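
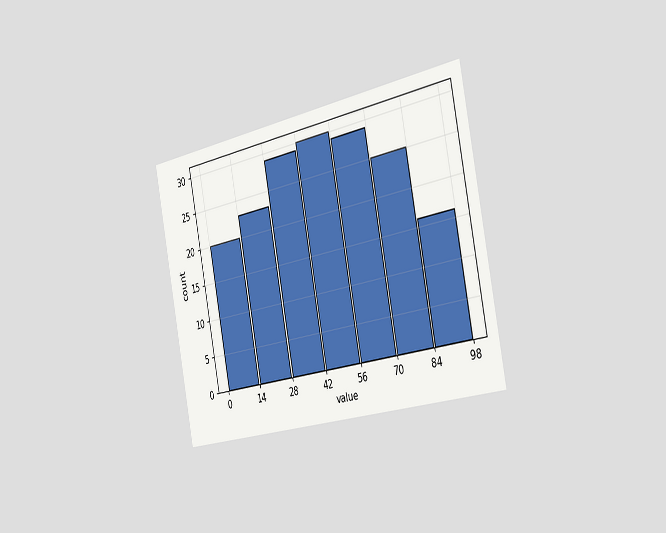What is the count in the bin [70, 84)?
The chart is tilted about 11° counter-clockwise and viewed slightly from the right. The [70, 84) bin has height 25.

25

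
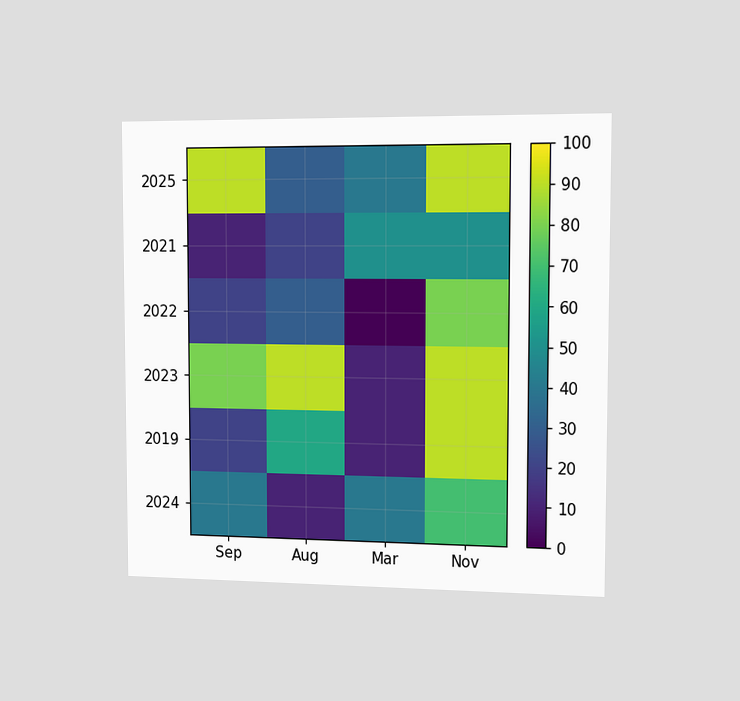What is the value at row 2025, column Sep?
90

The chart is viewed slightly from the right. Matching cell (2025, Sep) against the colorbar gives 90.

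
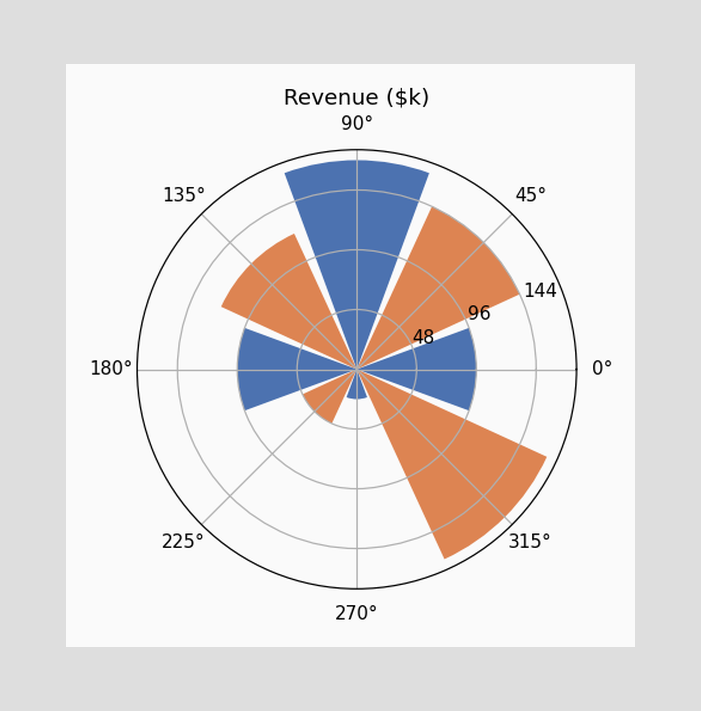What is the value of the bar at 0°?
The bar at 0° reaches $96k on the radial axis.

$96k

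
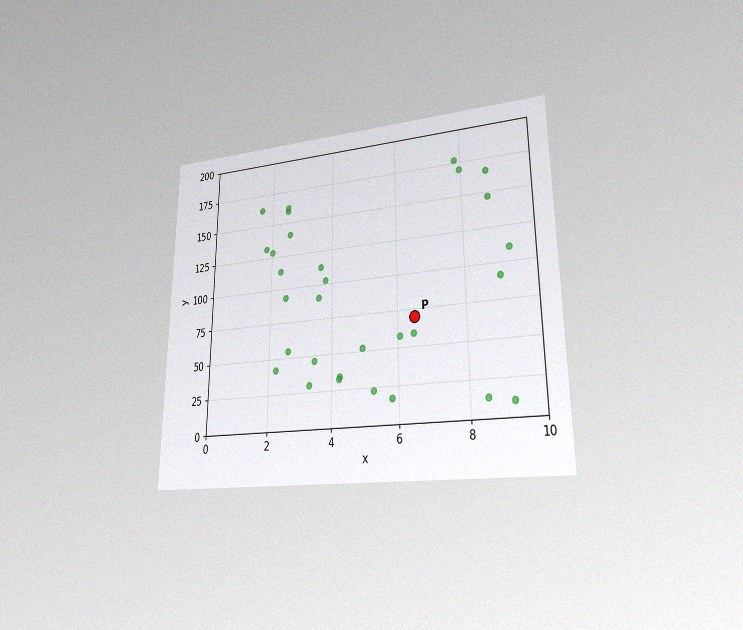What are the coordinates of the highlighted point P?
The chart is viewed at a slight angle, with some photo noise. Following the gridlines from P to each axis, P sits at (6.5, 70).

(6.5, 70)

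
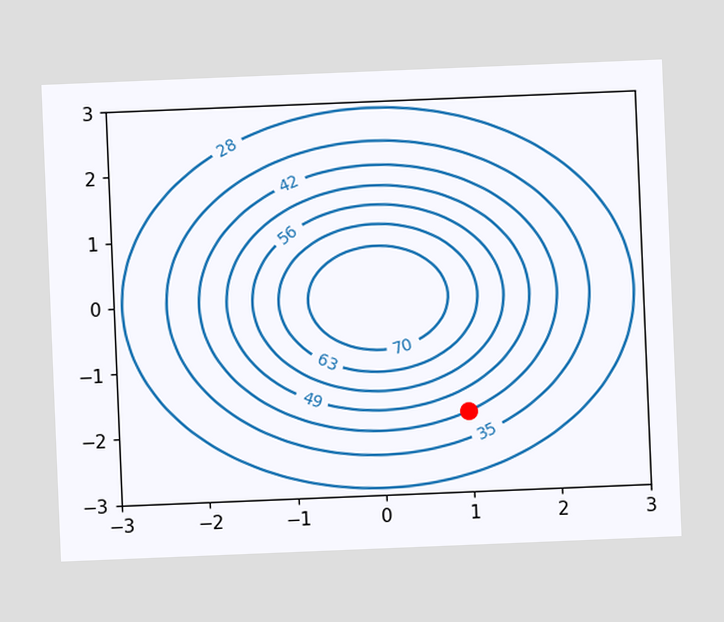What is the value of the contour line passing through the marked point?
42

The chart is tilted about 2° counter-clockwise. The marked point sits on the contour labelled 42.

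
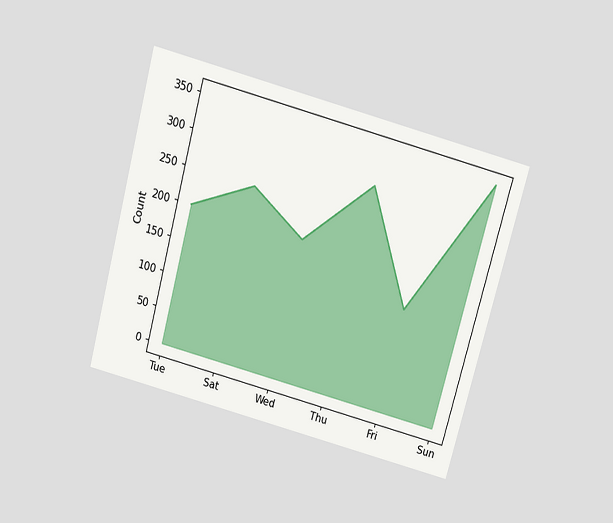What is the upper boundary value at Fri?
The chart is tilted about 15° clockwise and viewed slightly from above. At Fri the upper boundary is at 150.

150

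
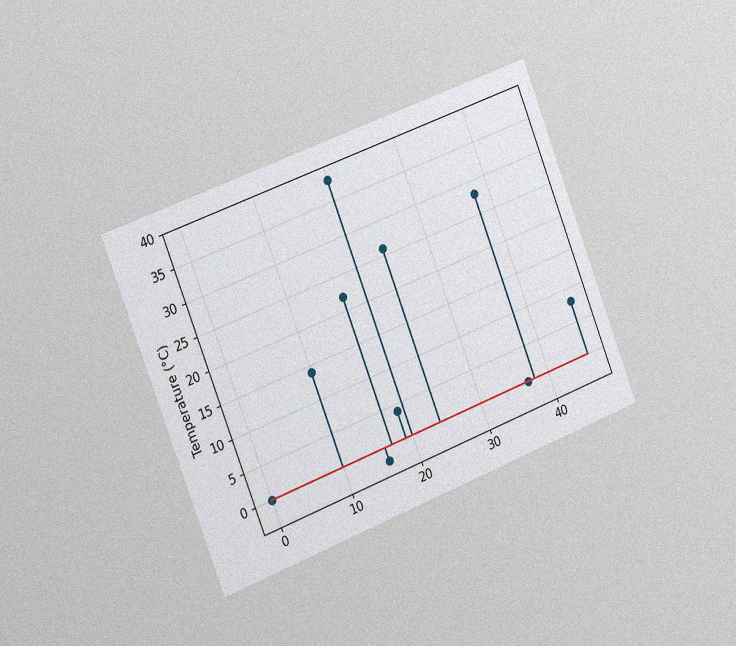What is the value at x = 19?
The chart is tilted about 21° counter-clockwise and viewed slightly from the left, with some photo noise. The stem at x=19 reaches 4°C.

4°C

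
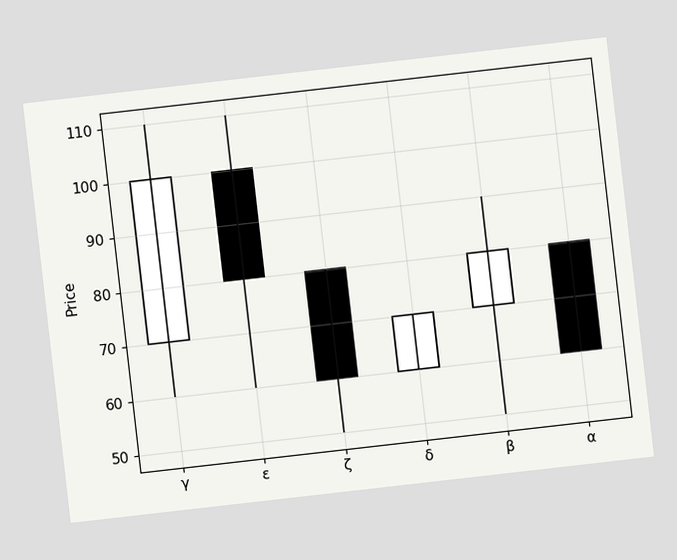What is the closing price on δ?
The chart is tilted about 6° counter-clockwise. The δ candle closes at 70.

70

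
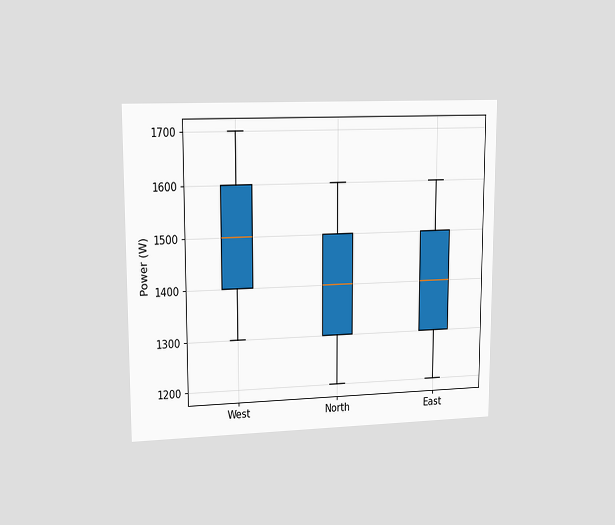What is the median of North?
1400W

The chart is viewed at a slight angle. The median line in the North box sits at 1400W.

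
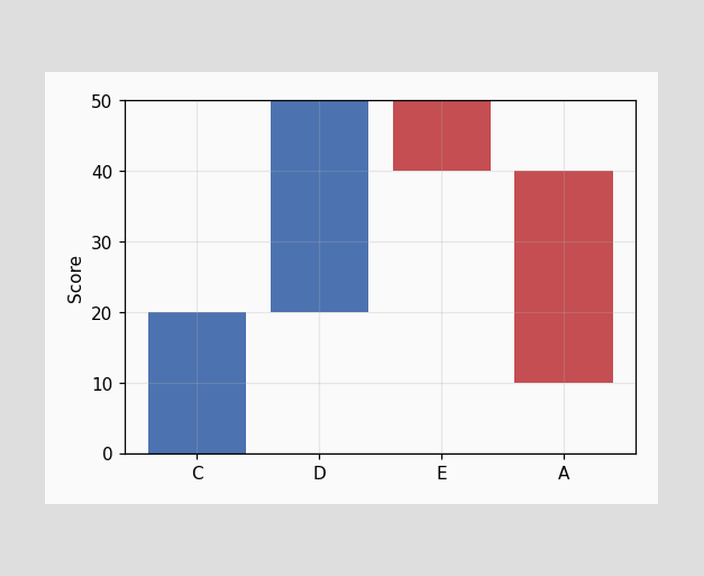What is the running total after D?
After D the running total reaches 50.

50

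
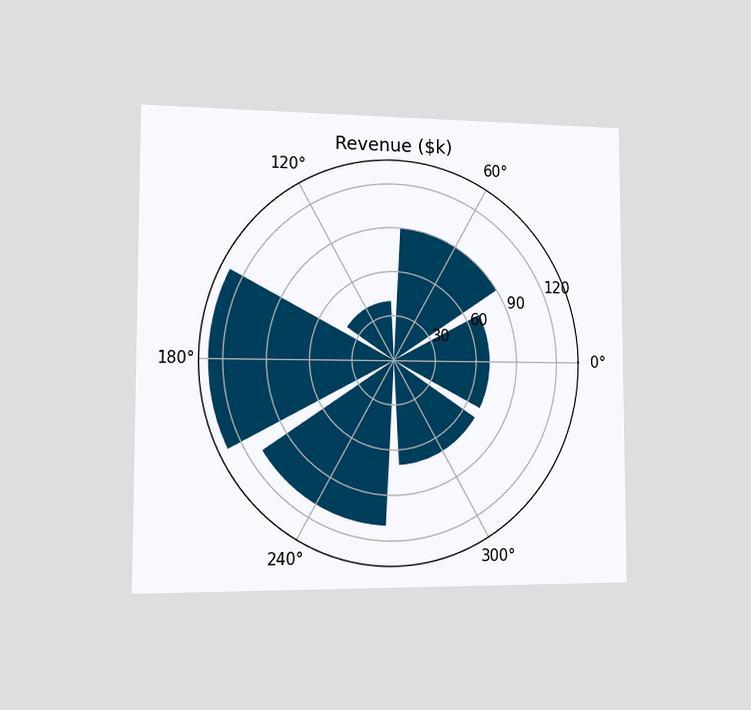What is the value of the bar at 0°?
The chart is viewed slightly from the left. The bar at 0° reaches $70k on the radial axis.

$70k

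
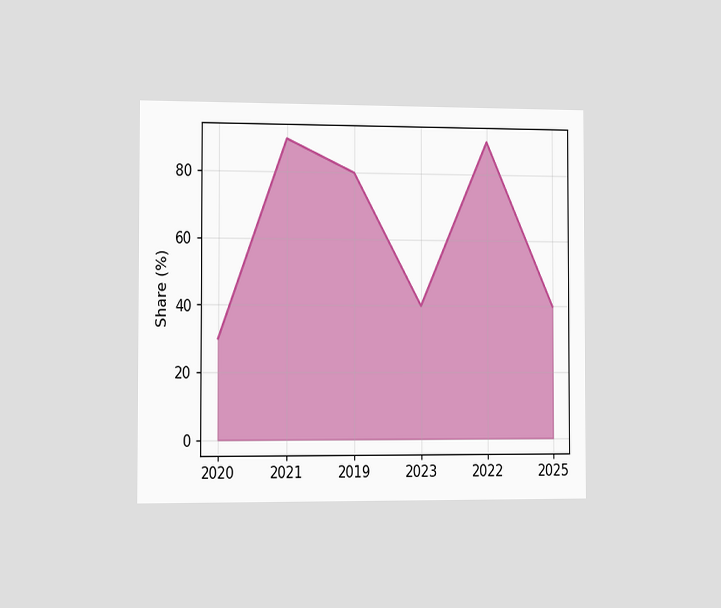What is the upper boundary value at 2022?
The chart is viewed slightly from the left. At 2022 the upper boundary is at 90%.

90%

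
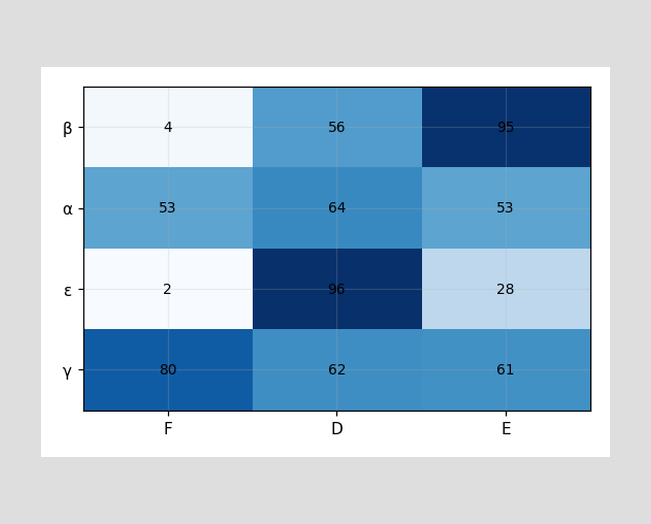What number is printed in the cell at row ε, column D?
The (ε, D) cell reads 96.

96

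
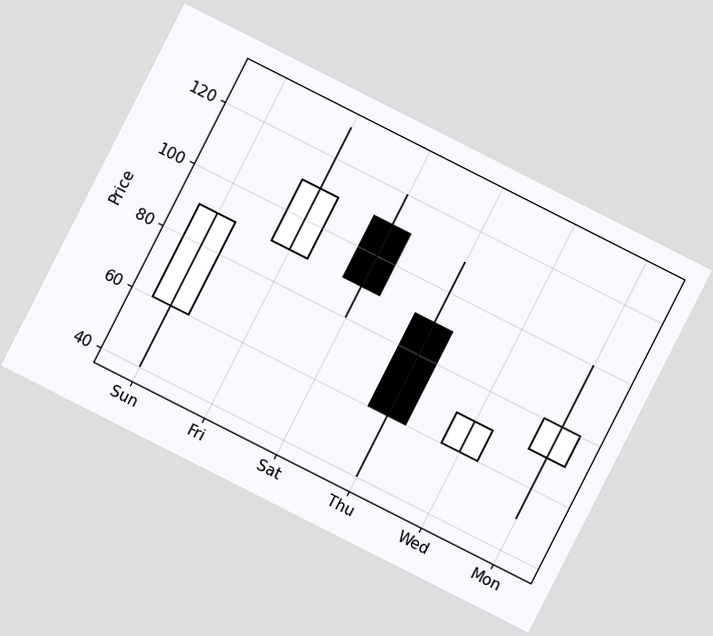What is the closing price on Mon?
The chart is tilted about 27° clockwise. The Mon candle closes at 80.

80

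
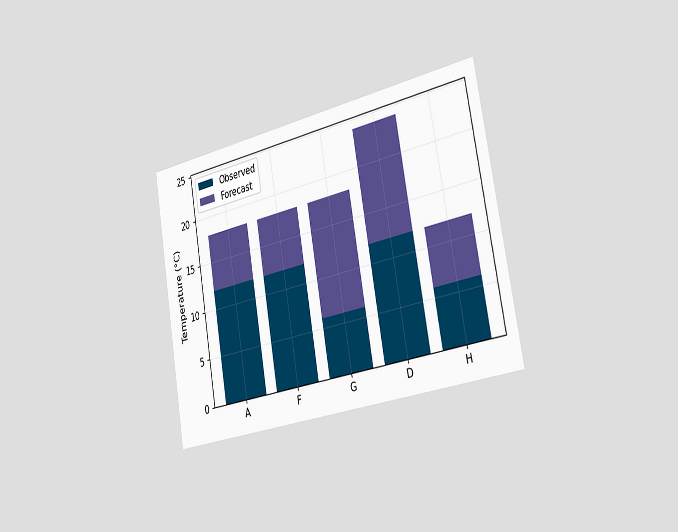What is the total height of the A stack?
18°C

The chart is tilted about 10° counter-clockwise and viewed slightly from the right. The A stack's top reaches 18°C on the y-axis.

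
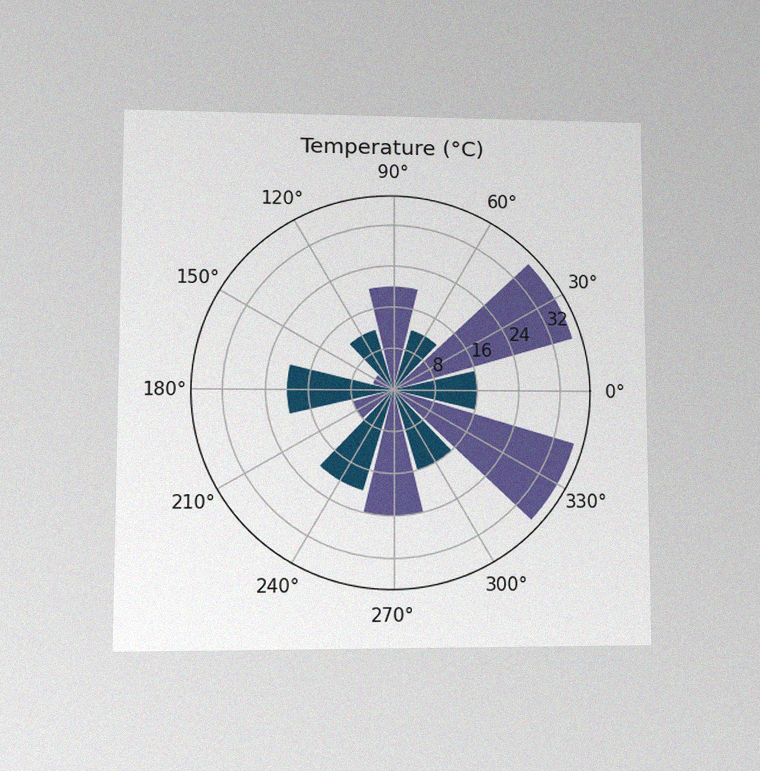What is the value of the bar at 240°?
The chart is viewed at a slight angle, with some photo noise. The bar at 240° reaches 20°C on the radial axis.

20°C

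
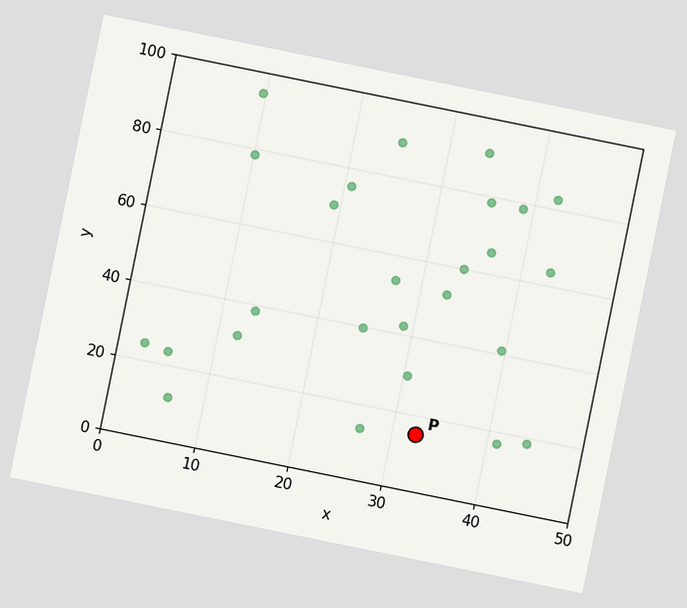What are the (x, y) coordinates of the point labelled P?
(32.5, 15)

The chart is tilted about 11° clockwise. Following the gridlines from P to each axis, P sits at (32.5, 15).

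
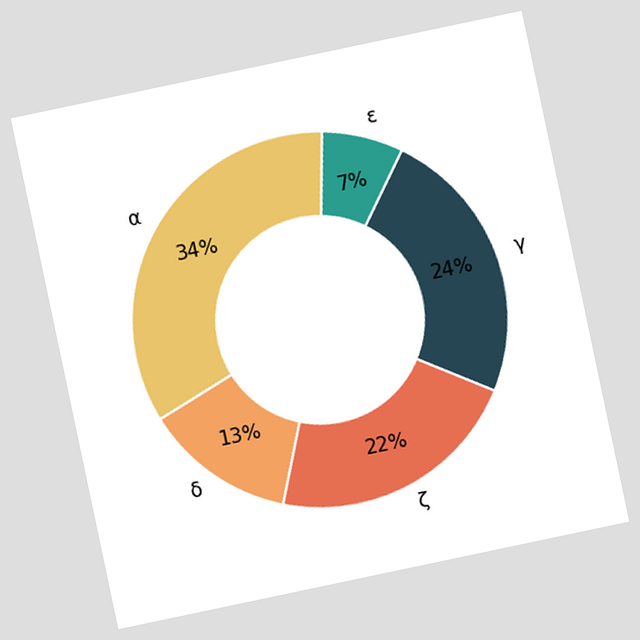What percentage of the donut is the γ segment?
The chart is tilted about 12° counter-clockwise. The γ segment takes up 24% of the ring.

24%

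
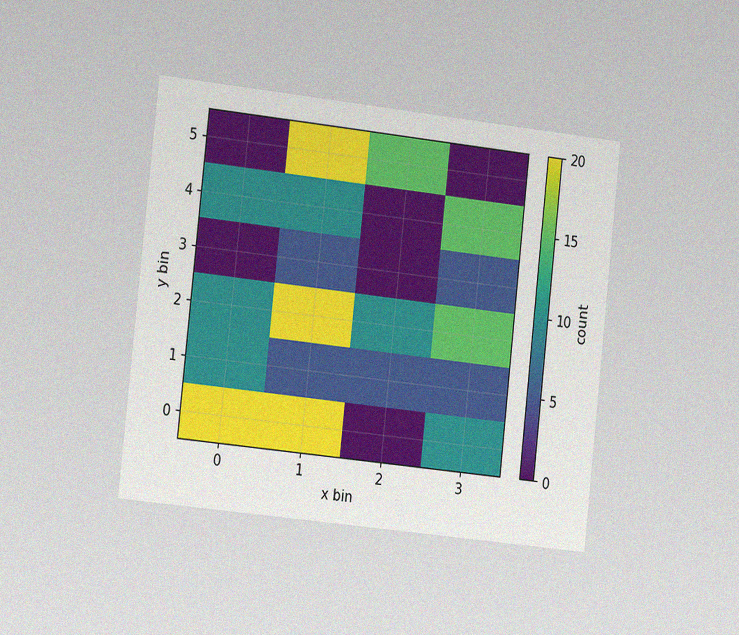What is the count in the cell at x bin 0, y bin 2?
10

The chart is tilted about 6° clockwise and viewed slightly from the left, with some photo noise. Matching the cell (0, 2) against the colorbar gives 10.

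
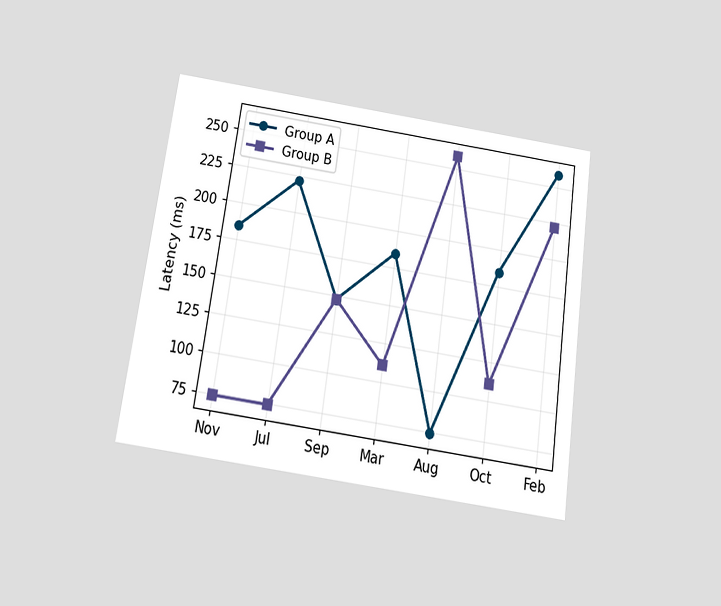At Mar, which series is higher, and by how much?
The chart is tilted about 8° clockwise and viewed slightly from below. At Mar, Group A sits above the other line by 74ms.

Group A, by 74ms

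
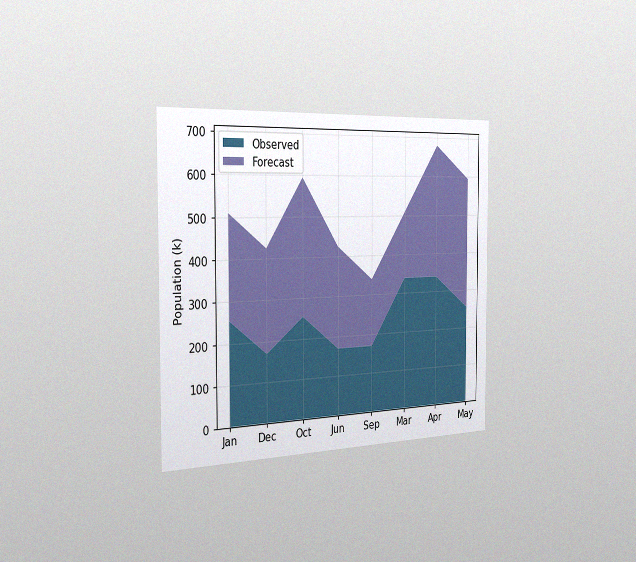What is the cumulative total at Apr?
680k

The chart is viewed slightly from the left, with some photo noise. The stacked total at Apr reaches 680k.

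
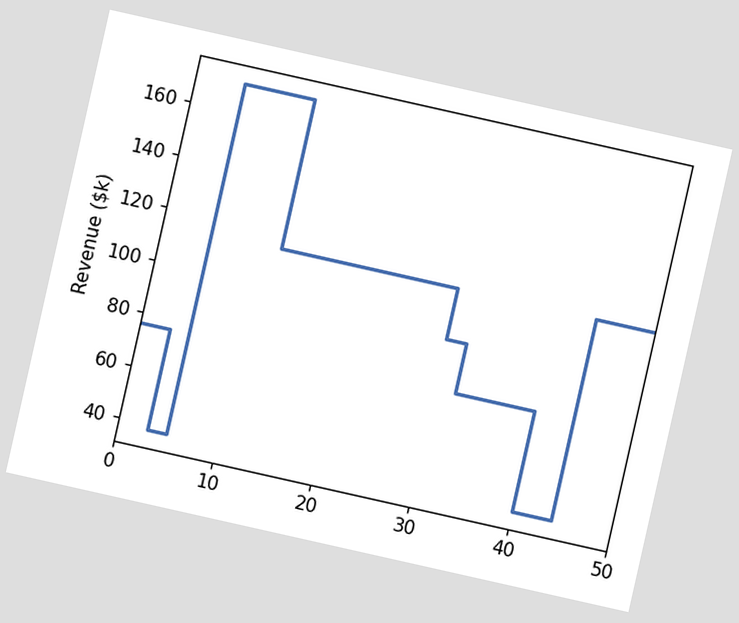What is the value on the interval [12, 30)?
The chart is tilted about 13° clockwise. On [12, 30) the step sits at $114k.

$114k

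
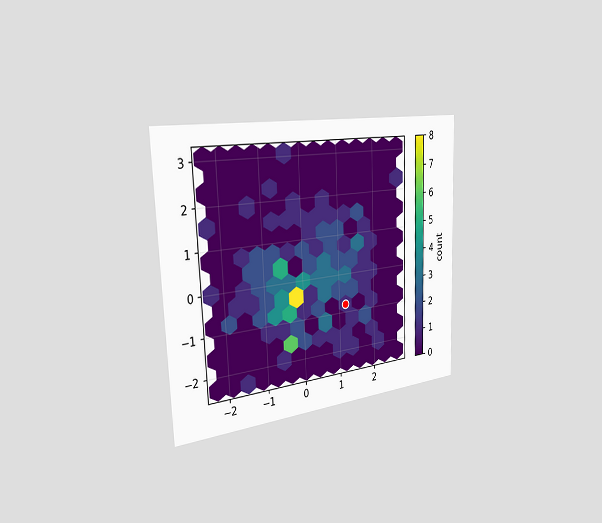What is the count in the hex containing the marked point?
The chart is tilted about 2° counter-clockwise and viewed slightly from the left. The marked hex reads 1 on the colorbar.

1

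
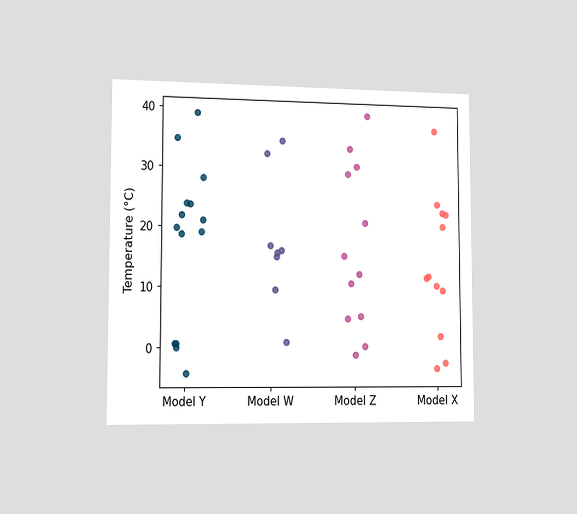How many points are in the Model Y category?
14

The chart is viewed slightly from the left. Counting the markers in the Model Y column gives 14.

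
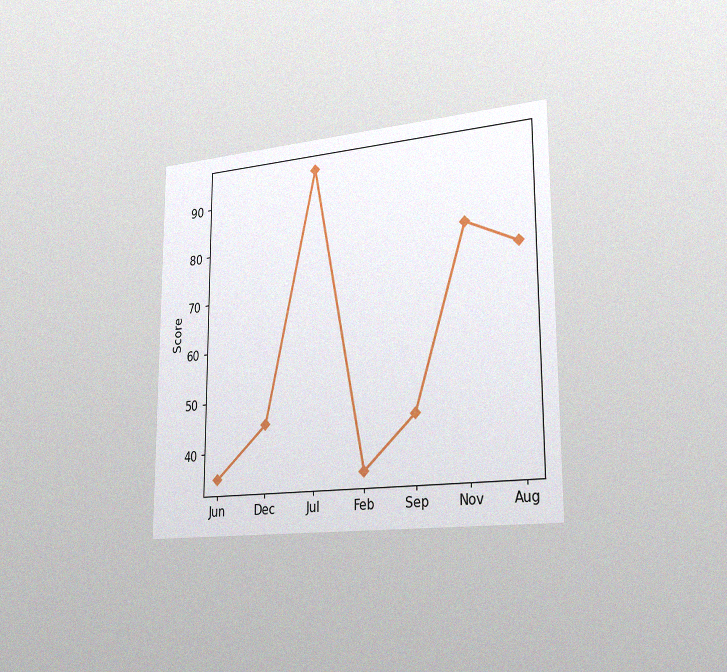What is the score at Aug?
The chart is viewed slightly from the right, with some photo noise. At Aug, the line is at 75.

75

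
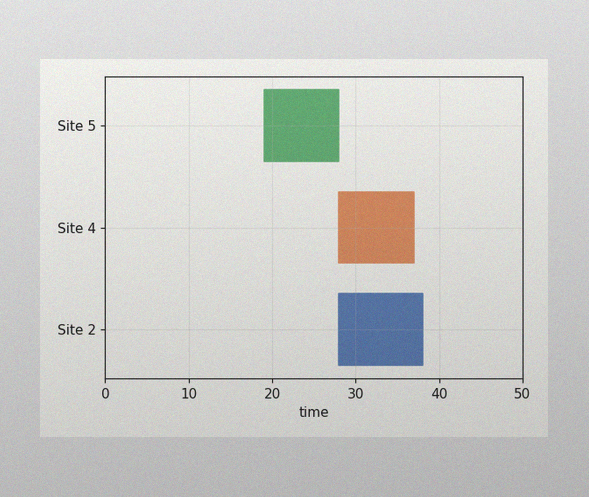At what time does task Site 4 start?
The image has some photo noise and uneven lighting. The Site 4 bar begins at t=28.

28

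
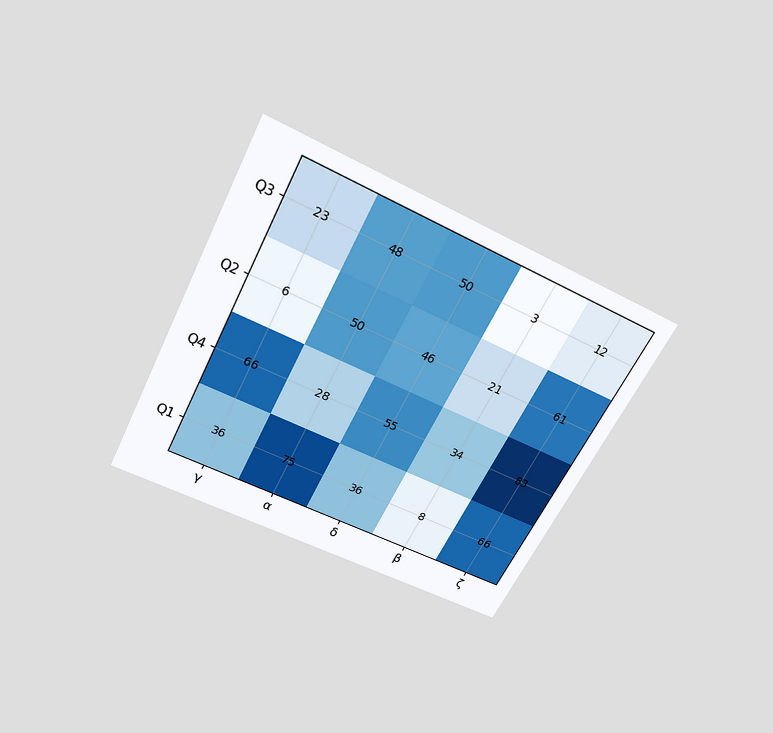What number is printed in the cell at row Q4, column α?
28

The chart is tilted about 27° clockwise and viewed slightly from above. The (Q4, α) cell reads 28.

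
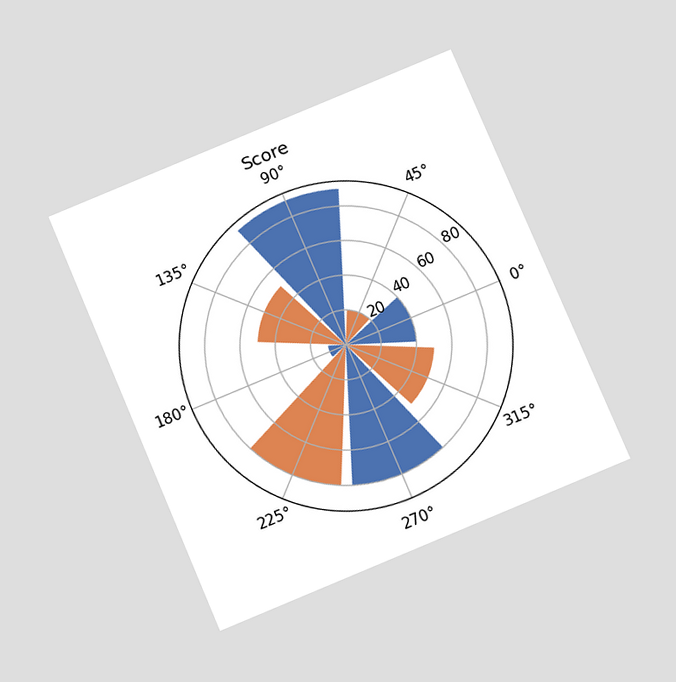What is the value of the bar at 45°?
20

The chart is tilted about 23° counter-clockwise and viewed slightly from below. The bar at 45° reaches 20 on the radial axis.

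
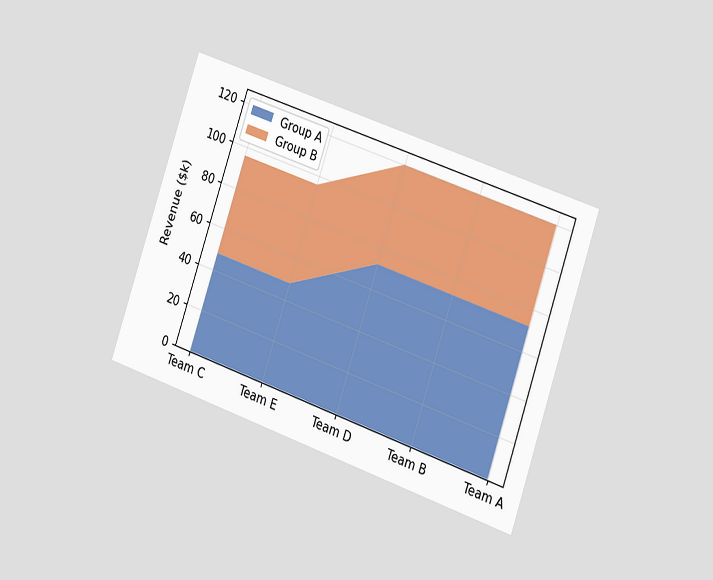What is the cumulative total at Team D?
The chart is tilted about 19° clockwise and viewed slightly from the right. The stacked total at Team D reaches $120k.

$120k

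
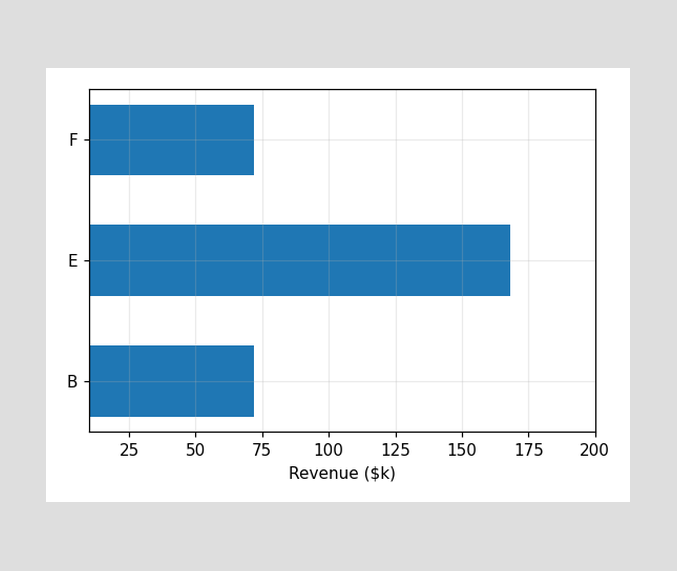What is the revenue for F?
$72k

Reading along the chart's x-axis, the F bar reaches $72k.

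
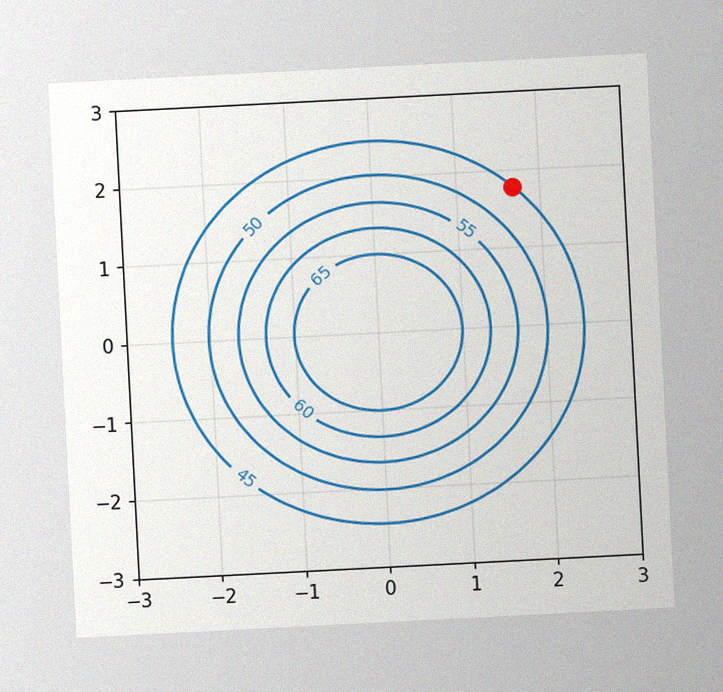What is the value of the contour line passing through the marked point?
45

The chart is tilted about 3° counter-clockwise, with some photo noise. The marked point sits on the contour labelled 45.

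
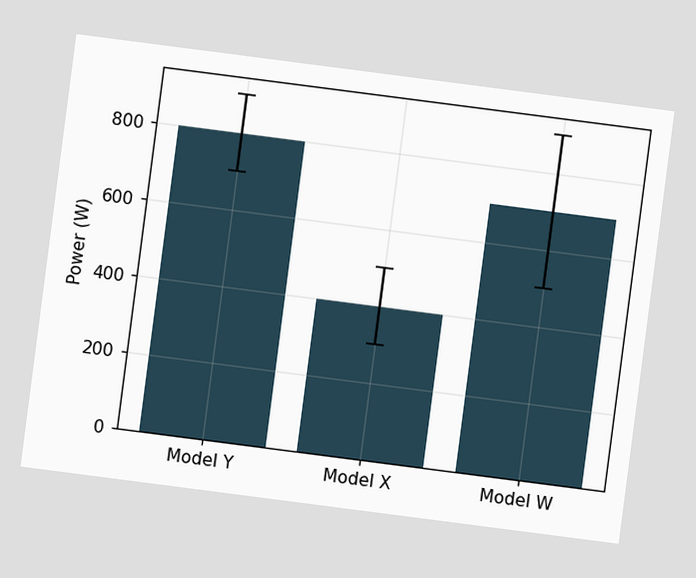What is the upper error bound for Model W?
900W

The chart is tilted about 7° clockwise. The Model W bar's upper whisker reaches 900W.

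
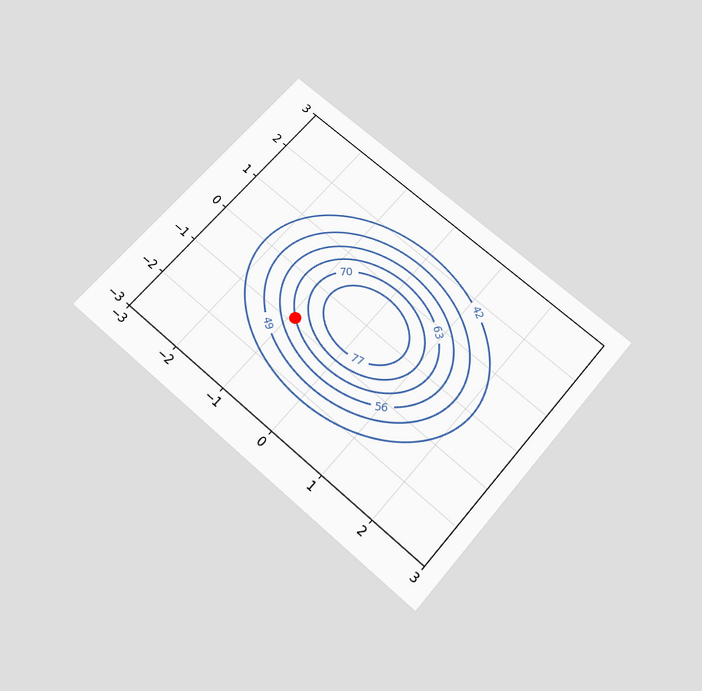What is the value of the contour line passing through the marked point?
63

The chart is tilted about 41° clockwise and viewed slightly from below. The marked point sits on the contour labelled 63.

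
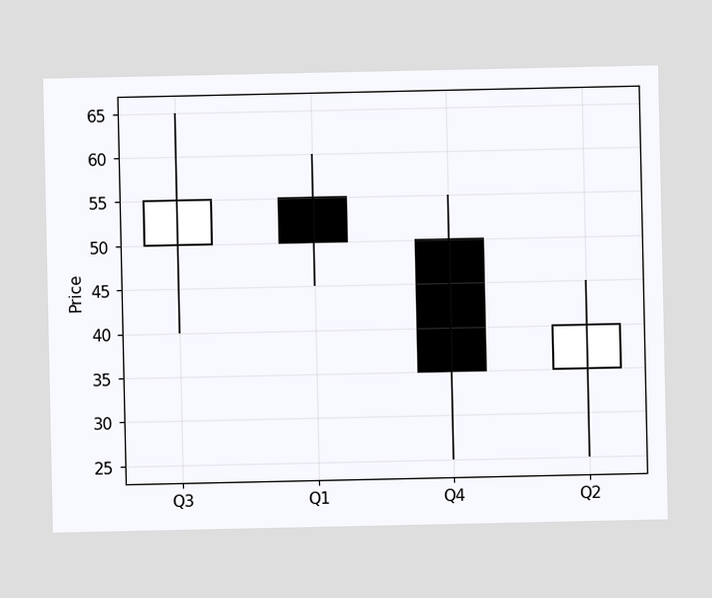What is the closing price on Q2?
The Q2 candle closes at 40.

40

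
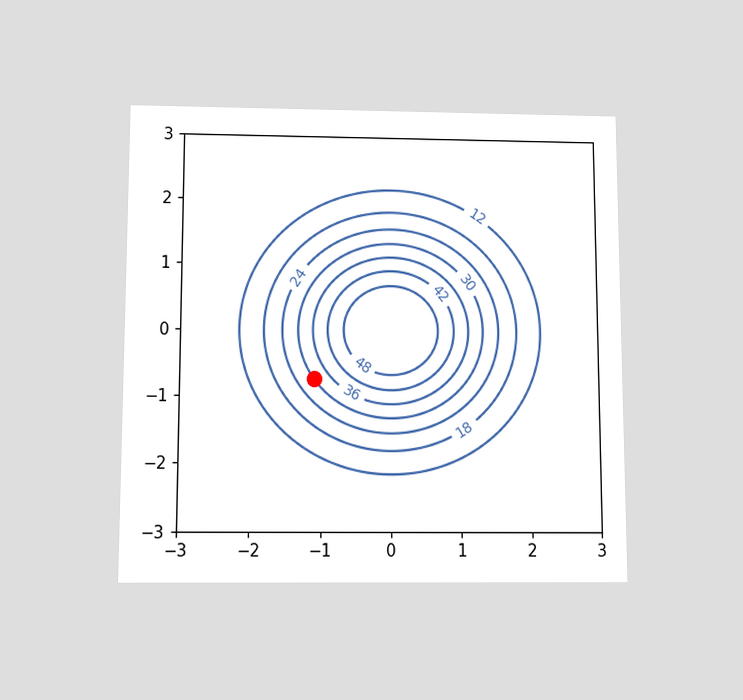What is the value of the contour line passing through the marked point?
30

The chart is viewed slightly from below. The marked point sits on the contour labelled 30.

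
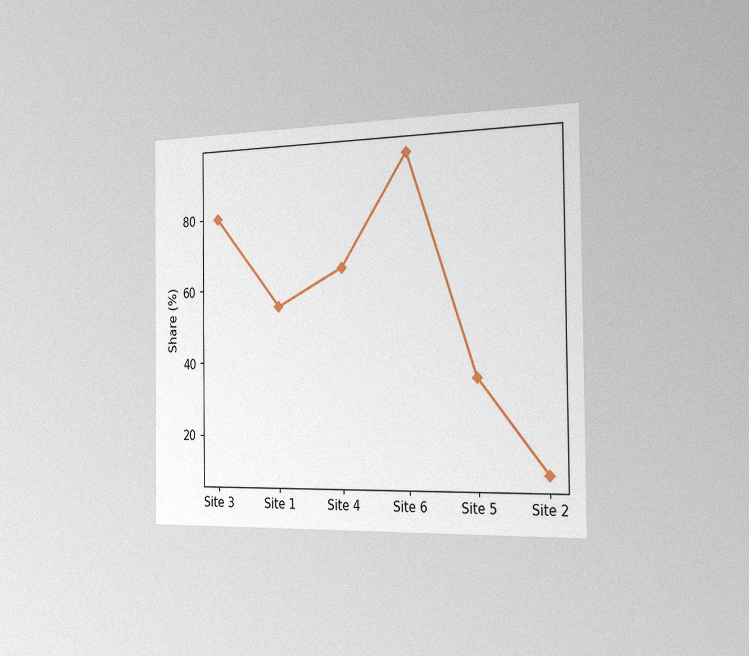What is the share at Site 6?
The chart is viewed slightly from the right, with some photo noise. At Site 6, the line is at 95%.

95%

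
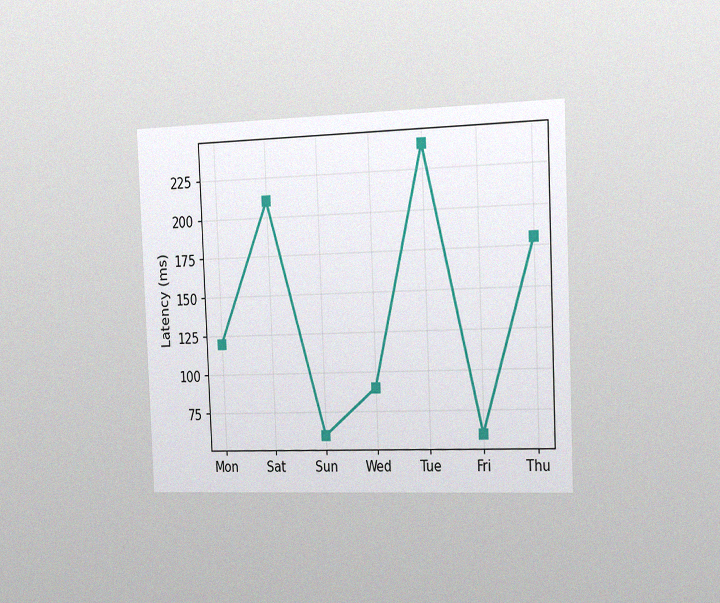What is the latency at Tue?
240ms

The chart is tilted about 2° counter-clockwise and viewed slightly from the right, with some photo noise. At Tue, the line is at 240ms.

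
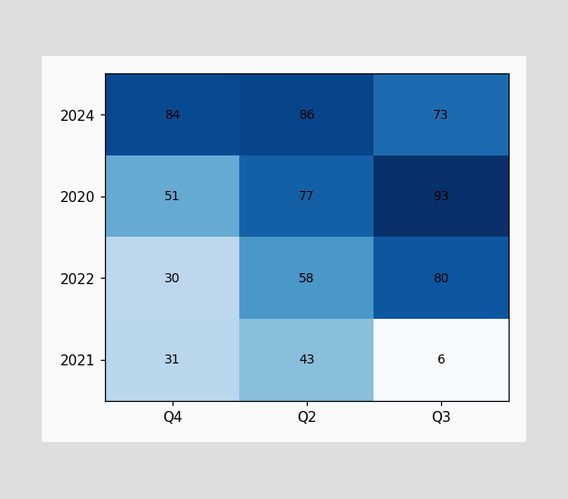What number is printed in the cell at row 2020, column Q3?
93

The (2020, Q3) cell reads 93.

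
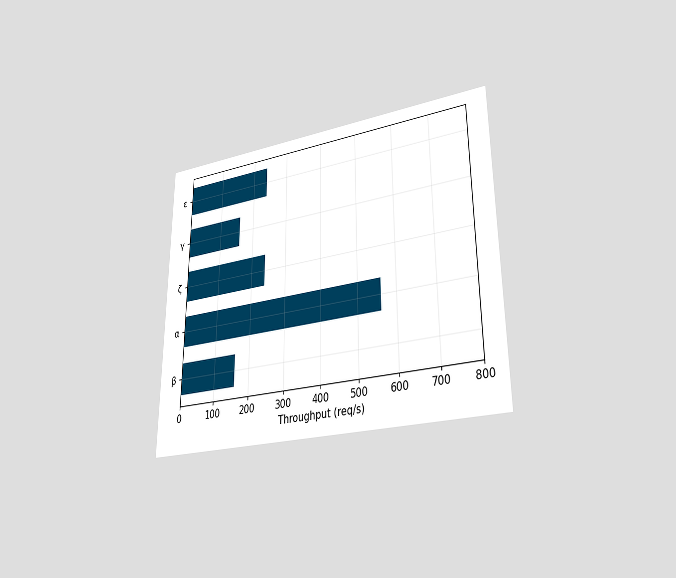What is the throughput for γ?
The chart is viewed at a slight angle. Reading along the chart's x-axis, the γ bar reaches 160req/s.

160req/s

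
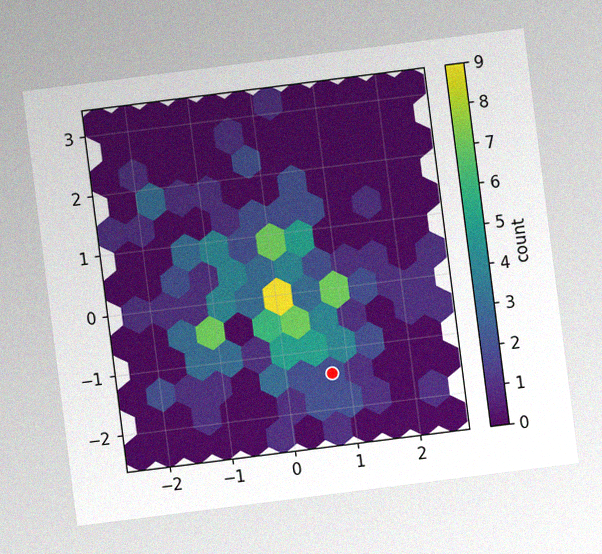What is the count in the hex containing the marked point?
The chart is tilted about 7° counter-clockwise, with some photo noise. The marked hex reads 2 on the colorbar.

2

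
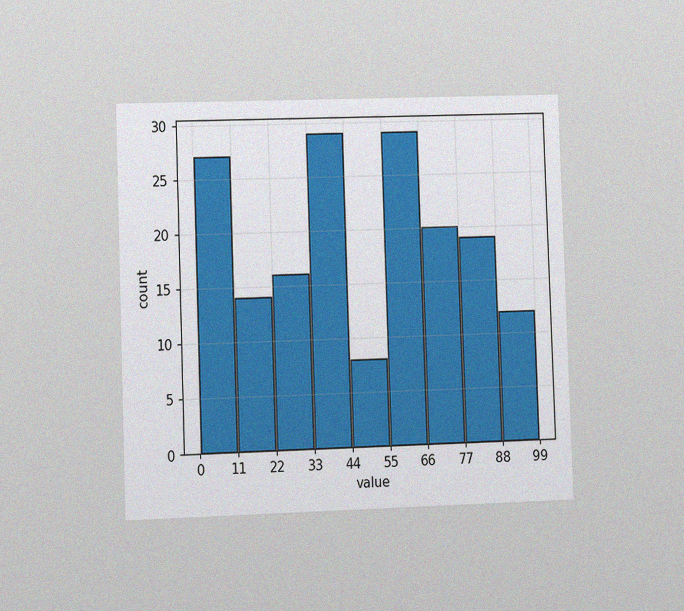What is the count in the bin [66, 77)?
The chart is viewed slightly from the left, with some photo noise. The [66, 77) bin has height 20.

20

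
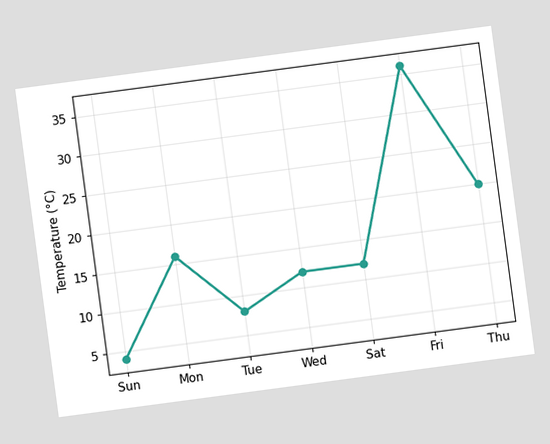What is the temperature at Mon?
The chart is tilted about 8° counter-clockwise. At Mon, the line is at 16°C.

16°C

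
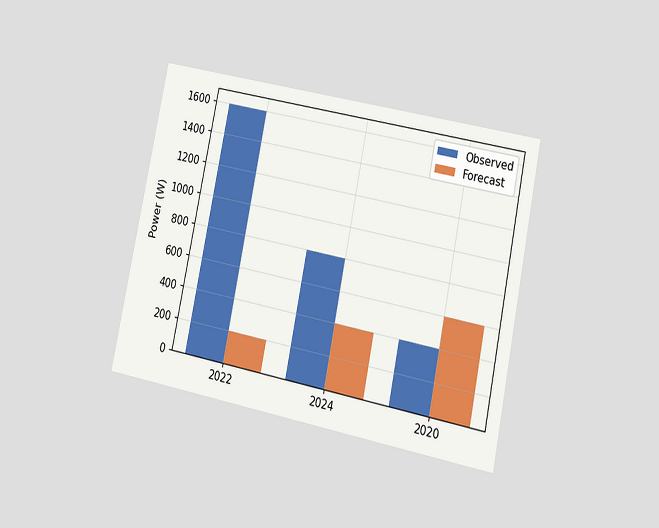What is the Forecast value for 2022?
The chart is tilted about 12° clockwise and viewed at a slight angle. The Forecast bar at 2022 reaches 200W on the y-axis.

200W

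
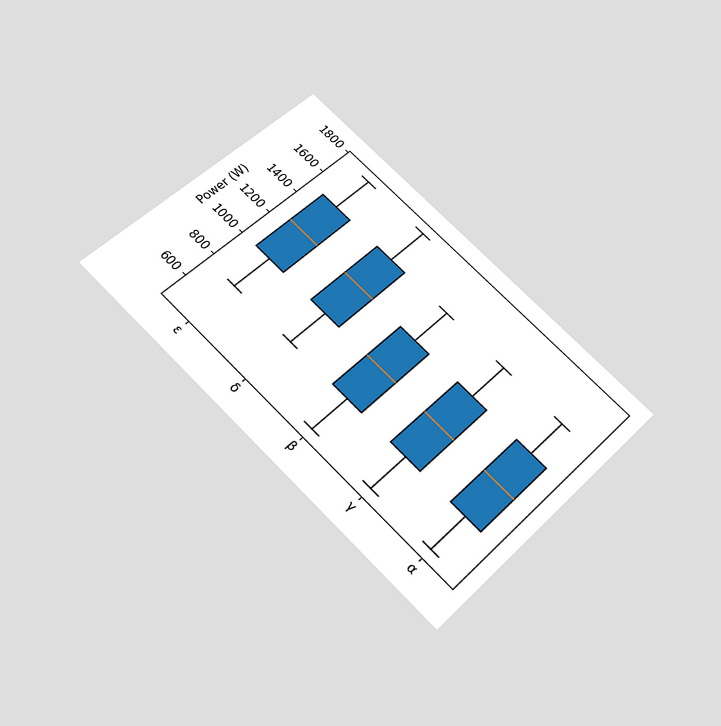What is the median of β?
The chart is tilted about 45° clockwise and viewed slightly from below. The median line in the β box sits at 1000W.

1000W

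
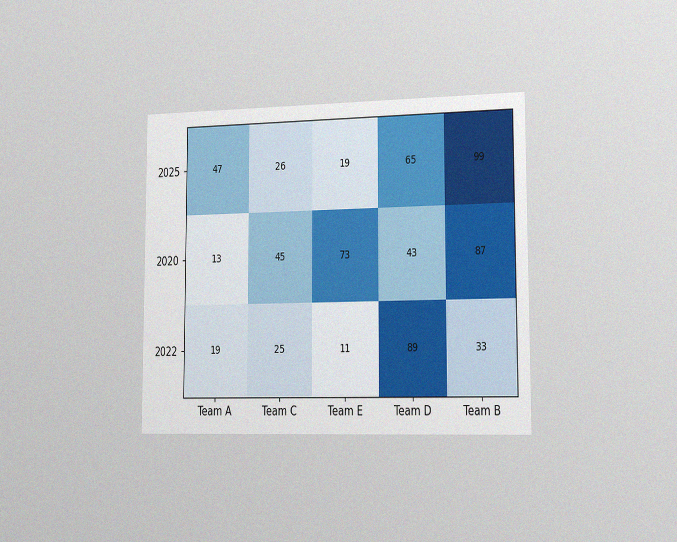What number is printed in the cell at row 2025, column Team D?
The chart is viewed slightly from the right, with some photo noise. The (2025, Team D) cell reads 65.

65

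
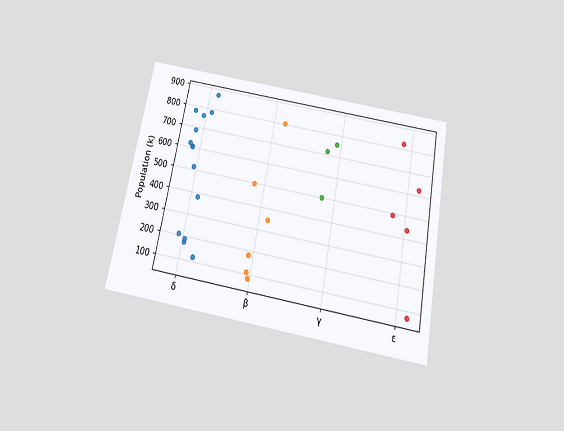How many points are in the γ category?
The chart is tilted about 11° clockwise and viewed slightly from below. Counting the markers in the γ column gives 3.

3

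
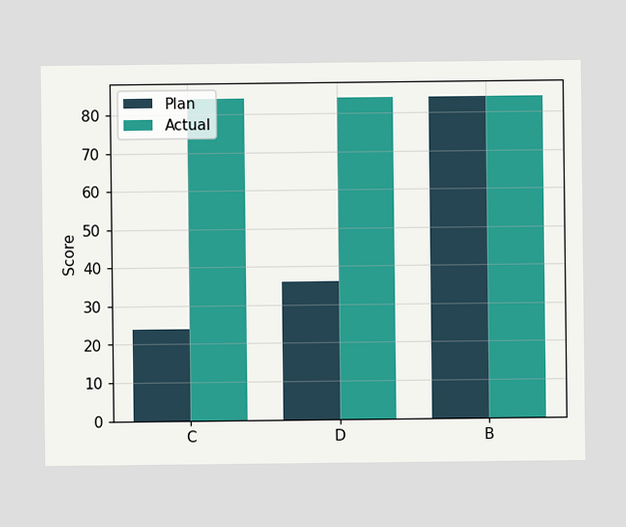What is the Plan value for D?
The Plan bar at D reaches 36 on the y-axis.

36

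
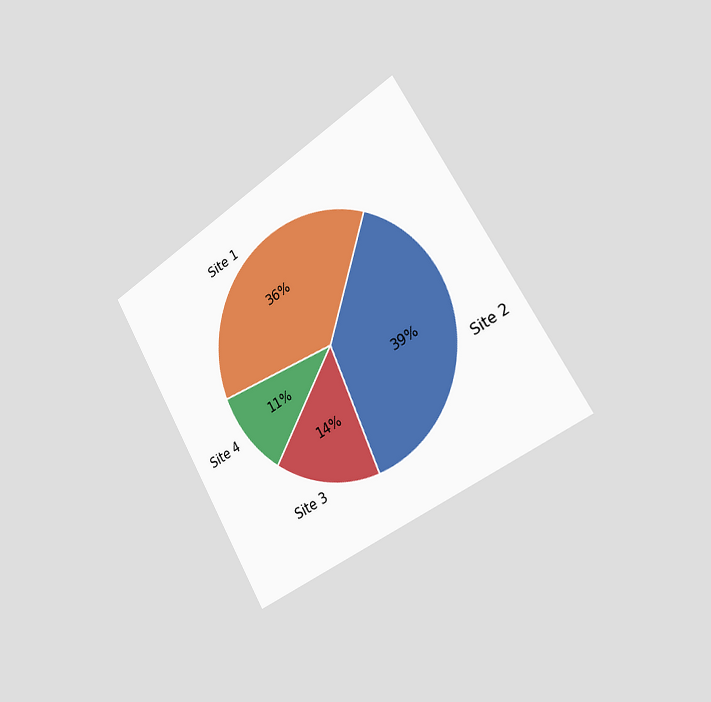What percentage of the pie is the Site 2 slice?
39%

The chart is tilted about 31° counter-clockwise and viewed slightly from the right. The Site 2 slice takes up 39% of the pie.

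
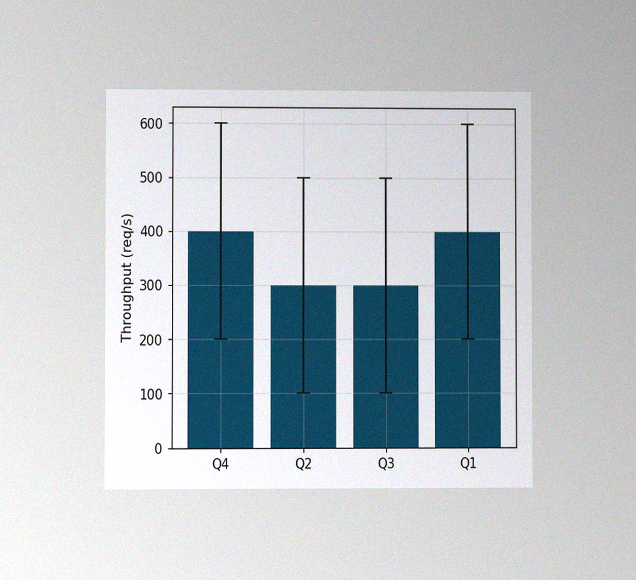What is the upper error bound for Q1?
600req/s

The chart is viewed at a slight angle, with some photo noise. The Q1 bar's upper whisker reaches 600req/s.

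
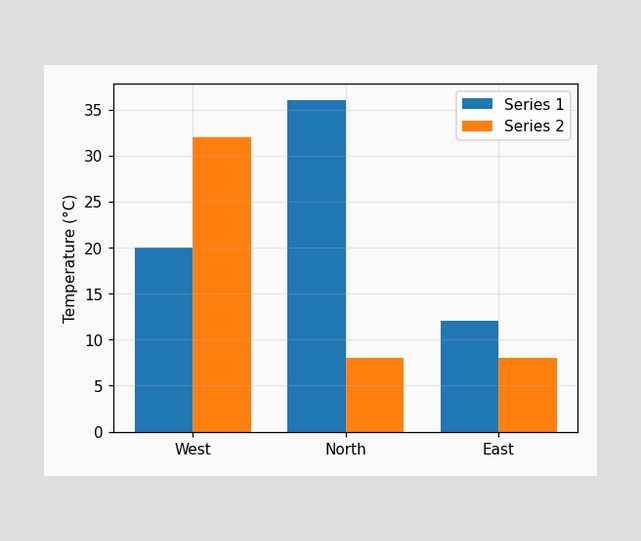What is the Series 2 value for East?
The Series 2 bar at East reaches 8°C on the y-axis.

8°C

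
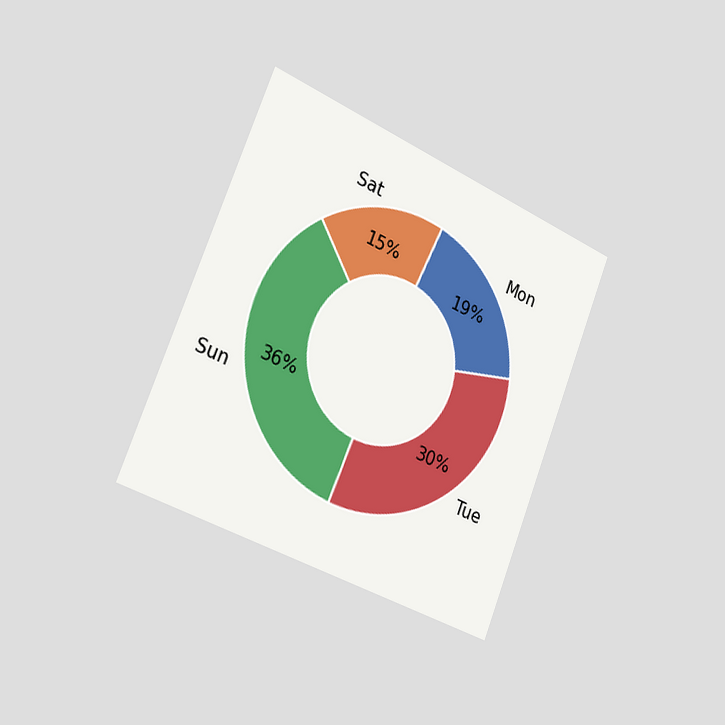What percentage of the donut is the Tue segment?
The chart is tilted about 22° clockwise and viewed slightly from the left. The Tue segment takes up 30% of the ring.

30%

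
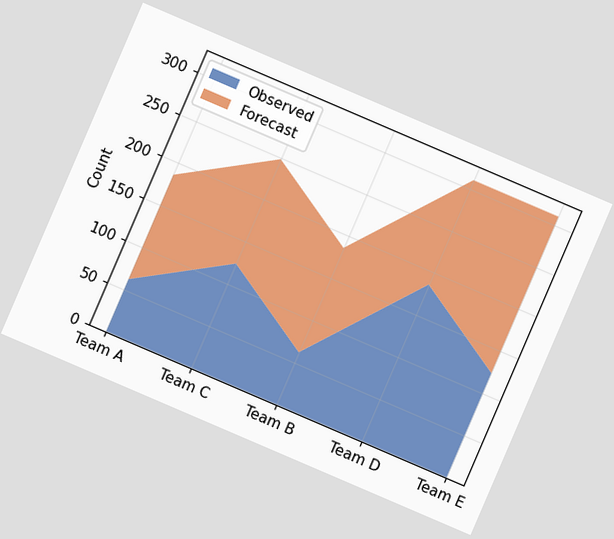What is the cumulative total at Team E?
The chart is tilted about 23° clockwise. The stacked total at Team E reaches 310.

310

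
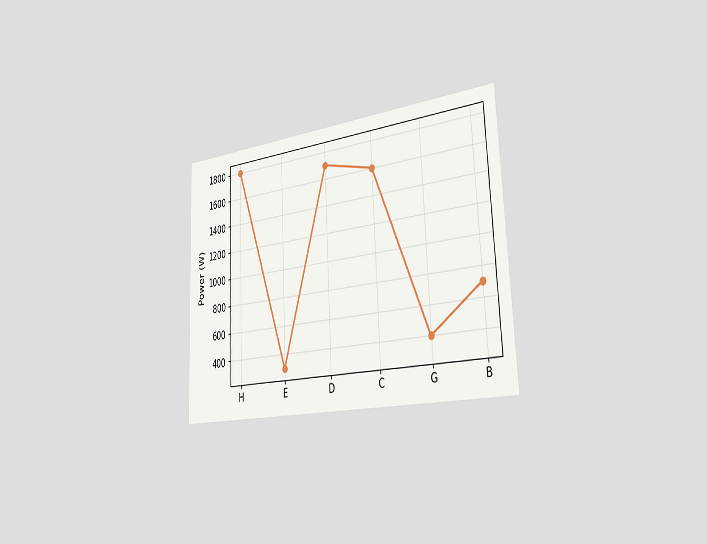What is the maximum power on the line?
The chart is tilted about 3° counter-clockwise and viewed slightly from the right. The highest point is at H, and reading across to the y-axis gives 1800W.

1800W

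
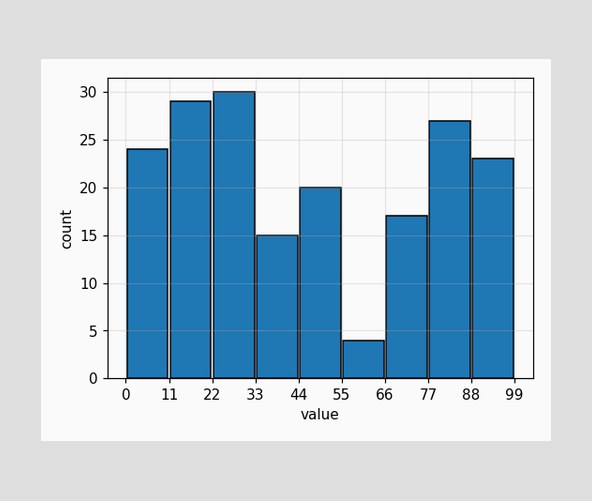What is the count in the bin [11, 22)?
The [11, 22) bin has height 29.

29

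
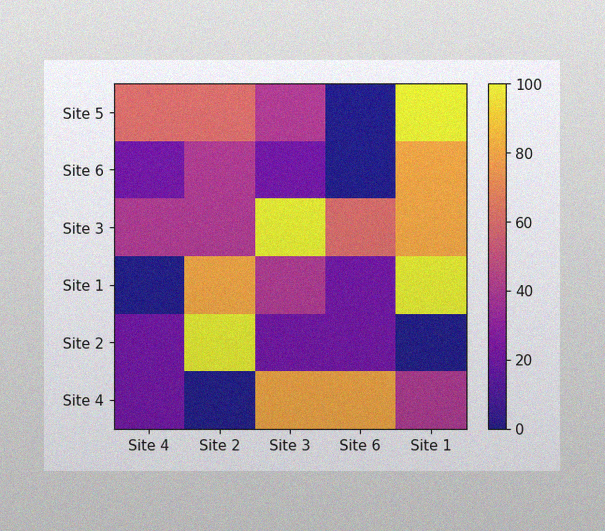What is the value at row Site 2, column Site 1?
0

The image has some photo noise and uneven lighting. Matching cell (Site 2, Site 1) against the colorbar gives 0.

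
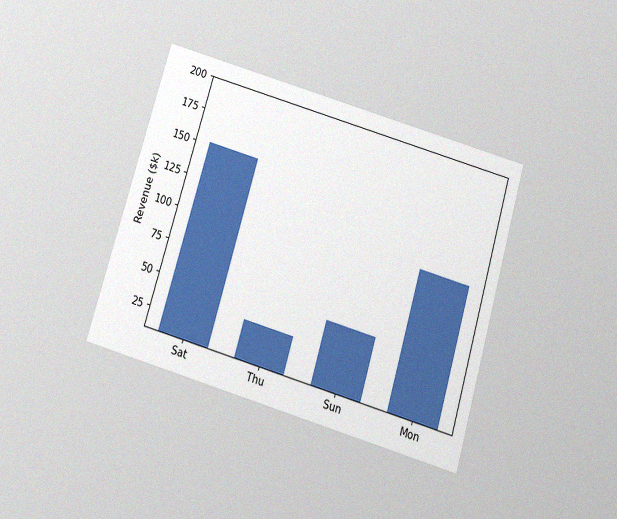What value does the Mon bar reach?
The chart is tilted about 17° clockwise and viewed slightly from below, with some photo noise. Reading along the chart's y-axis, the Mon bar reaches $114k.

$114k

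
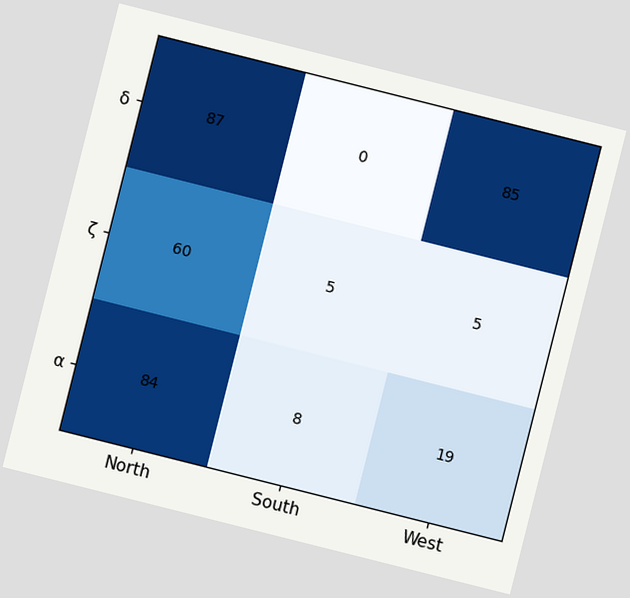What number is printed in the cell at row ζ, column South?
5

The chart is tilted about 14° clockwise. The (ζ, South) cell reads 5.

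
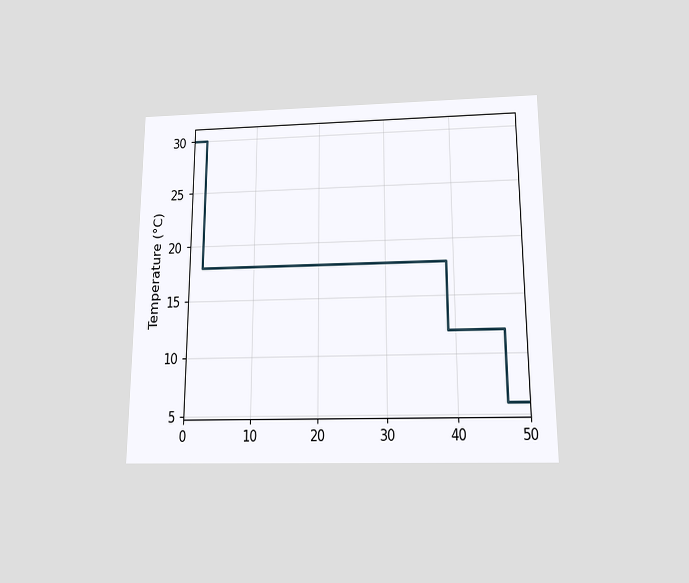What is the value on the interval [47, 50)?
The chart is viewed slightly from below. On [47, 50) the step sits at 6°C.

6°C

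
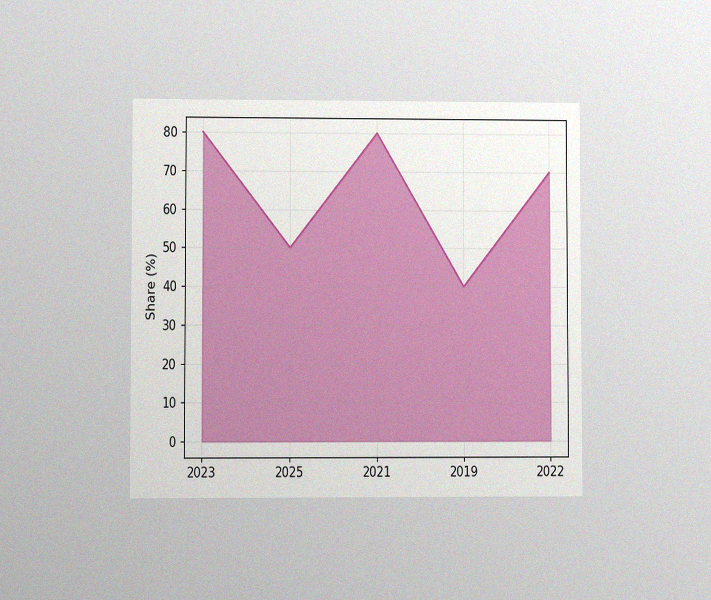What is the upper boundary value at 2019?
40%

The chart is viewed at a slight angle, with some photo noise. At 2019 the upper boundary is at 40%.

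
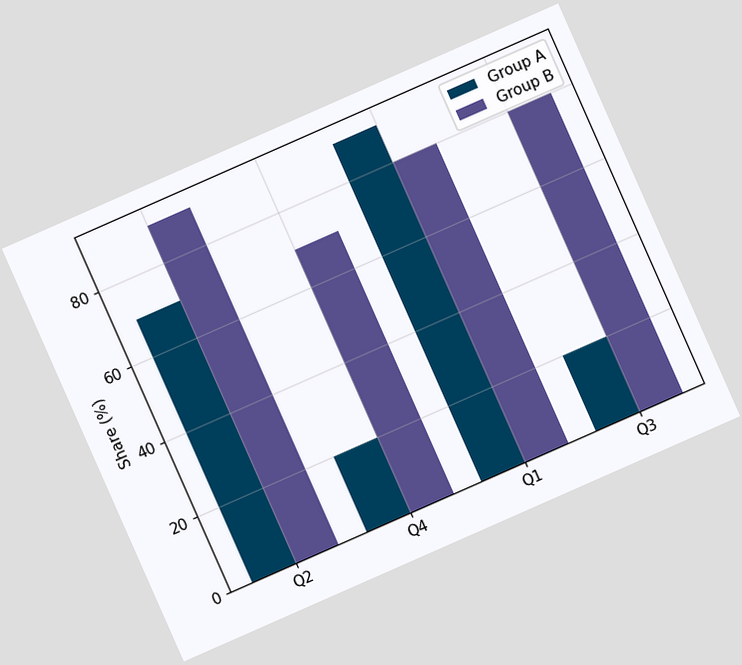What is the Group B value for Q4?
The chart is tilted about 24° counter-clockwise. The Group B bar at Q4 reaches 70% on the y-axis.

70%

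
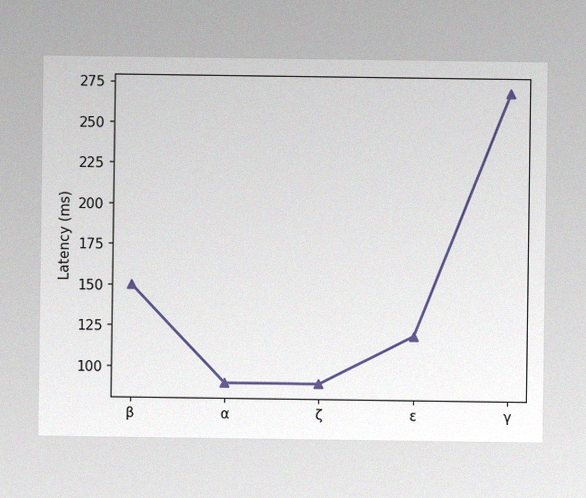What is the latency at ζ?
The image has some photo noise and uneven lighting. At ζ, the line is at 90ms.

90ms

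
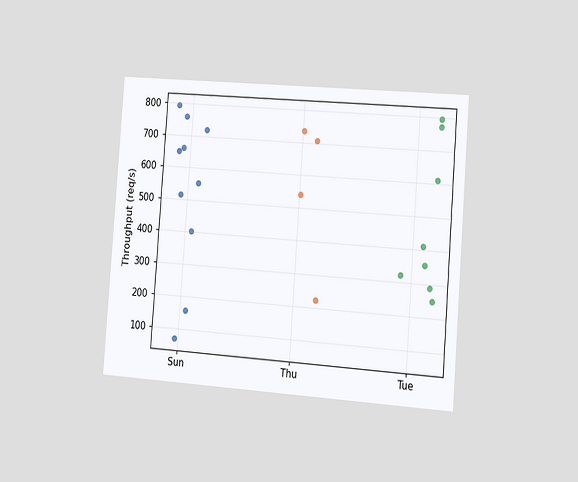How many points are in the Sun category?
10

The chart is tilted about 4° clockwise and viewed slightly from the right. Counting the markers in the Sun column gives 10.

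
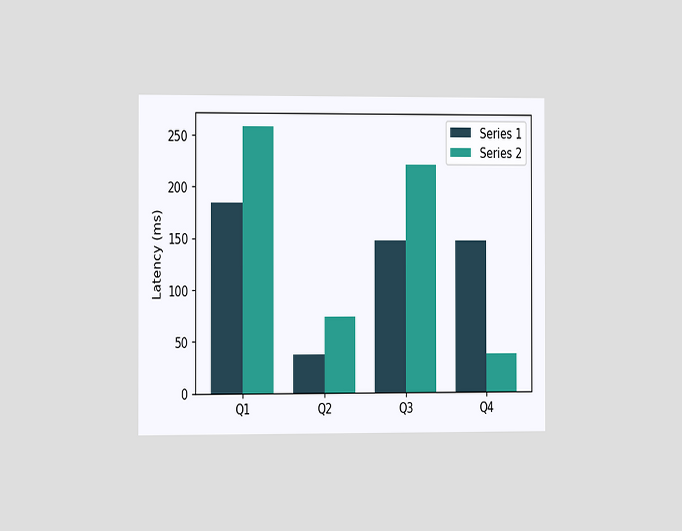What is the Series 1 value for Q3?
148ms

The chart is viewed at a slight angle. The Series 1 bar at Q3 reaches 148ms on the y-axis.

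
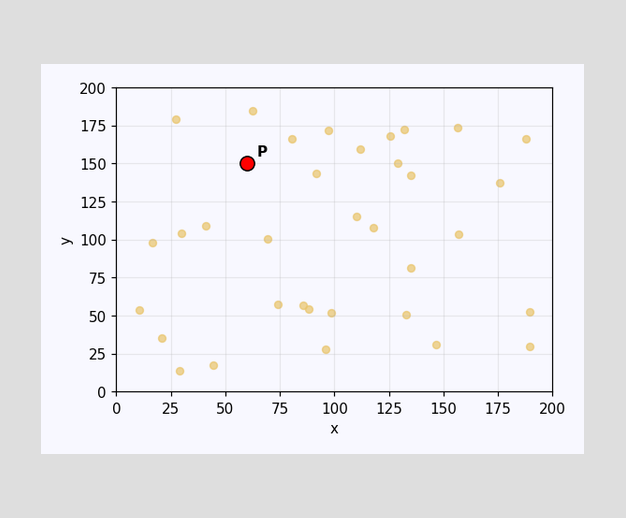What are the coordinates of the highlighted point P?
(60, 150)

Following the gridlines from P to each axis, P sits at (60, 150).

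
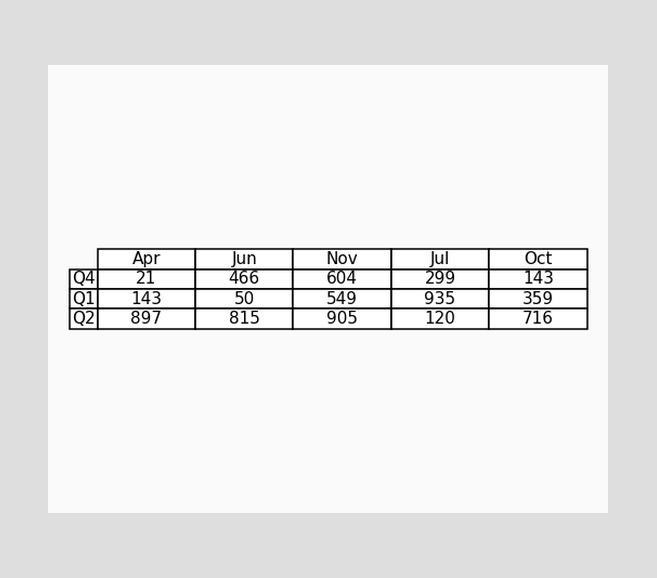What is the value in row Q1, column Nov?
549

The (Q1, Nov) cell reads 549.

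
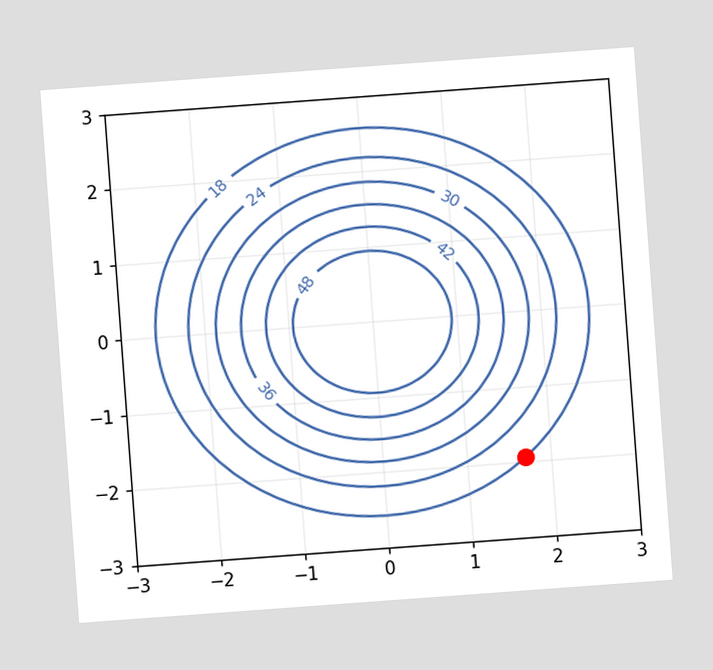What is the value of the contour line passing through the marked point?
18

The chart is tilted about 4° counter-clockwise. The marked point sits on the contour labelled 18.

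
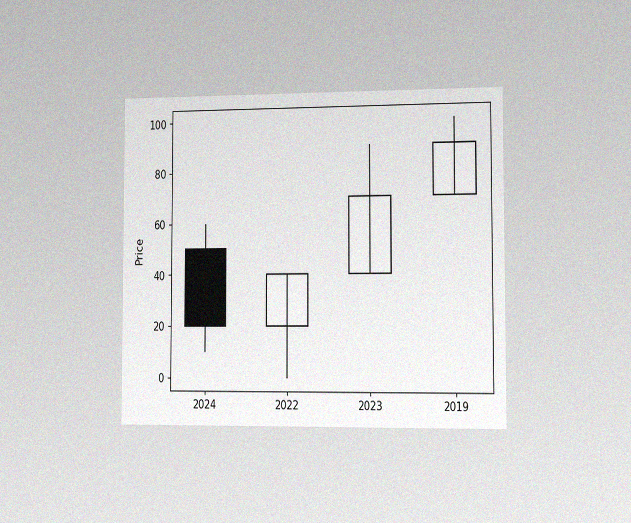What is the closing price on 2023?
The chart is viewed slightly from the right, with some photo noise. The 2023 candle closes at 70.

70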